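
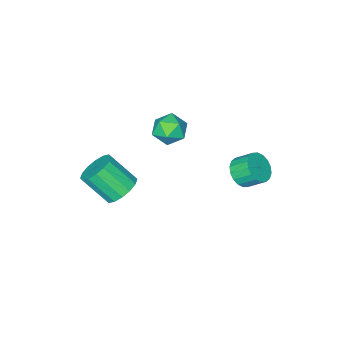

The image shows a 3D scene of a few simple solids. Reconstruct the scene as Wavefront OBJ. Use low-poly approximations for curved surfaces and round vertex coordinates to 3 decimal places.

v -0.34 -3.56 -2.725
v 0.115 -4.298 -2.077
v -1.815 -3.642 -1.783
v -1.36 -4.38 -1.135
v -1.009 -3.356 -1.119
v -0.098 -3.305 -1.701
v -1.602 -4.635 -2.159
v -0.691 -4.584 -2.741
v -0.665 -4.963 -1.727
v -0.298 -4.172 -1.084
v -1.402 -3.768 -2.776
v -1.035 -2.977 -2.133
v -2.756 -0.227 -4.172
v -2.137 -0.52 -3.485
v -2.625 0.334 -2.681
v -3.244 0.627 -3.368
v -1.917 -0.206 -3.685
v -2.406 0.647 -2.881
v -1.864 0.103 -3.981
v -2.352 0.957 -3.177
v -1.987 0.347 -4.315
v -2.475 1.201 -3.511
v -2.263 0.478 -4.621
v -2.751 1.331 -3.817
v -2.636 0.469 -4.837
v -3.124 1.322 -4.034
v -3.033 0.322 -4.922
v -3.521 1.175 -4.119
v -3.375 0.066 -4.859
v -3.863 0.92 -4.055
v -3.594 -0.247 -4.659
v -4.083 0.606 -3.855
v -3.648 -0.557 -4.363
v -4.136 0.297 -3.559
v -3.525 -0.801 -4.029
v -4.013 0.053 -3.225
v -3.249 -0.931 -3.723
v -3.737 -0.078 -2.919
v -2.876 -0.922 -3.506
v -3.364 -0.069 -2.703
v -2.479 -0.775 -3.421
v -2.967 0.078 -2.618
v 3.023 -3.286 -4.335
v 4.038 -3.132 -4.704
v 4.771 -4.401 -3.213
v 3.757 -4.554 -2.845
v 3.959 -2.727 -4.32
v 4.692 -3.995 -2.829
v 3.63 -2.471 -3.94
v 4.363 -3.739 -2.449
v 3.138 -2.433 -3.666
v 3.871 -3.702 -2.175
v 2.615 -2.624 -3.571
v 3.349 -3.893 -2.081
v 2.202 -2.992 -3.681
v 2.936 -4.261 -2.191
v 2.009 -3.439 -3.967
v 2.742 -4.708 -2.476
v 2.088 -3.845 -4.351
v 2.821 -5.113 -2.86
v 2.417 -4.101 -4.731
v 3.15 -5.369 -3.24
v 2.909 -4.138 -5.005
v 3.642 -5.407 -3.514
v 3.431 -3.947 -5.099
v 4.165 -5.216 -3.609
v 3.844 -3.579 -4.989
v 4.578 -4.848 -3.499
f 1 12 6
f 1 6 2
f 1 2 8
f 1 8 11
f 1 11 12
f 2 6 10
f 6 12 5
f 12 11 3
f 11 8 7
f 8 2 9
f 4 10 5
f 4 5 3
f 4 3 7
f 4 7 9
f 4 9 10
f 5 10 6
f 3 5 12
f 7 3 11
f 9 7 8
f 10 9 2
f 14 13 17
f 14 17 15
f 15 17 18
f 15 18 16
f 17 13 19
f 17 19 18
f 18 19 20
f 18 20 16
f 19 13 21
f 19 21 20
f 20 21 22
f 20 22 16
f 21 13 23
f 21 23 22
f 22 23 24
f 22 24 16
f 23 13 25
f 23 25 24
f 24 25 26
f 24 26 16
f 25 13 27
f 25 27 26
f 26 27 28
f 26 28 16
f 27 13 29
f 27 29 28
f 28 29 30
f 28 30 16
f 29 13 31
f 29 31 30
f 30 31 32
f 30 32 16
f 31 13 33
f 31 33 32
f 32 33 34
f 32 34 16
f 33 13 35
f 33 35 34
f 34 35 36
f 34 36 16
f 35 13 37
f 35 37 36
f 36 37 38
f 36 38 16
f 37 13 39
f 37 39 38
f 38 39 40
f 38 40 16
f 39 13 41
f 39 41 40
f 40 41 42
f 40 42 16
f 41 13 14
f 41 14 42
f 42 14 15
f 42 15 16
f 44 43 47
f 44 47 45
f 45 47 48
f 45 48 46
f 47 43 49
f 47 49 48
f 48 49 50
f 48 50 46
f 49 43 51
f 49 51 50
f 50 51 52
f 50 52 46
f 51 43 53
f 51 53 52
f 52 53 54
f 52 54 46
f 53 43 55
f 53 55 54
f 54 55 56
f 54 56 46
f 55 43 57
f 55 57 56
f 56 57 58
f 56 58 46
f 57 43 59
f 57 59 58
f 58 59 60
f 58 60 46
f 59 43 61
f 59 61 60
f 60 61 62
f 60 62 46
f 61 43 63
f 61 63 62
f 62 63 64
f 62 64 46
f 63 43 65
f 63 65 64
f 64 65 66
f 64 66 46
f 65 43 67
f 65 67 66
f 66 67 68
f 66 68 46
f 67 43 44
f 67 44 68
f 68 44 45
f 68 45 46



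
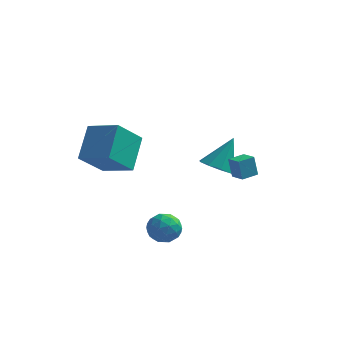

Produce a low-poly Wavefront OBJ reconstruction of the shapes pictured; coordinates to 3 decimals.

v -0.343 -3.352 -2.192
v 0.187 -3.217 -2.938
v 0.193 -4.743 -2.062
v 0.723 -4.608 -2.808
v 0.907 -4.157 -2.022
v 0.576 -3.297 -2.102
v -0.196 -4.663 -2.898
v -0.527 -3.803 -2.978
v 0.278 -4.028 -3.374
v 0.96 -3.714 -2.833
v -0.58 -4.246 -2.167
v 0.102 -3.932 -1.626
v -0.125 -3.162 -2.576
v 0.505 -4.798 -2.424
v 0.613 -4.532 -1.962
v 0.925 -4.453 -2.4
v 0.103 -3.209 -2.085
v 0.415 -3.13 -2.524
v 0.839 -3.682 -1.985
v -0.035 -4.83 -2.476
v 0.277 -4.751 -2.915
v -0.545 -3.507 -2.6
v -0.233 -3.428 -3.038
v -0.459 -4.278 -3.015
v 0.24 -3.559 -3.271
v 0.555 -4.377 -3.195
v 0.015 -4.41 -3.248
v -0.18 -3.904 -3.295
v 0.641 -3.375 -2.953
v 0.956 -4.193 -2.877
v 1.064 -3.928 -2.415
v 0.869 -3.422 -2.462
v 0.694 -3.852 -3.21
v -0.576 -3.767 -2.123
v -0.261 -4.585 -2.047
v -0.489 -4.538 -2.538
v -0.684 -4.032 -2.585
v -0.175 -3.583 -1.805
v 0.14 -4.401 -1.729
v 0.56 -4.056 -1.705
v 0.365 -3.55 -1.752
v -0.314 -4.108 -1.79
v 3.427 -1.642 0.091
v 3.19 -1.521 1.199
v 2.78 -1.096 -0.107
v 2.542 -0.975 1.001
v 4.018 -0.925 0.139
v 3.78 -0.804 1.247
v 3.37 -0.379 -0.059
v 3.133 -0.258 1.049
v -3.366 -2.468 0.083
v -4.17 -3.738 1.506
v -3.386 -0.88 1.488
v -4.19 -2.15 2.911
v -1.67 -2.93 0.629
v -2.474 -4.2 2.052
v -1.69 -1.342 2.034
v -2.494 -2.612 3.457
v 1.208 1.922 -1.357
v 2.111 2.031 -1.748
v 1.832 2.898 0.357
v 1.723 2.562 -1.91
v 1.094 2.794 -1.813
v 0.518 2.617 -1.502
v 0.265 2.116 -1.124
v 0.453 1.523 -0.856
v 0.994 1.117 -0.821
v 1.635 1.088 -1.038
v 2.076 1.448 -1.404
f 1 38 17
f 38 12 41
f 17 41 6
f 38 41 17
f 1 17 13
f 17 6 18
f 13 18 2
f 17 18 13
f 1 13 22
f 13 2 23
f 22 23 8
f 13 23 22
f 1 22 34
f 22 8 37
f 34 37 11
f 22 37 34
f 1 34 38
f 34 11 42
f 38 42 12
f 34 42 38
f 2 18 29
f 18 6 32
f 29 32 10
f 18 32 29
f 6 41 19
f 41 12 40
f 19 40 5
f 41 40 19
f 12 42 39
f 42 11 35
f 39 35 3
f 42 35 39
f 11 37 36
f 37 8 24
f 36 24 7
f 37 24 36
f 8 23 28
f 23 2 25
f 28 25 9
f 23 25 28
f 4 30 16
f 30 10 31
f 16 31 5
f 30 31 16
f 4 16 14
f 16 5 15
f 14 15 3
f 16 15 14
f 4 14 21
f 14 3 20
f 21 20 7
f 14 20 21
f 4 21 26
f 21 7 27
f 26 27 9
f 21 27 26
f 4 26 30
f 26 9 33
f 30 33 10
f 26 33 30
f 5 31 19
f 31 10 32
f 19 32 6
f 31 32 19
f 3 15 39
f 15 5 40
f 39 40 12
f 15 40 39
f 7 20 36
f 20 3 35
f 36 35 11
f 20 35 36
f 9 27 28
f 27 7 24
f 28 24 8
f 27 24 28
f 10 33 29
f 33 9 25
f 29 25 2
f 33 25 29
f 44 46 43
f 47 44 43
f 43 46 45
f 45 47 43
f 44 50 46
f 48 44 47
f 48 50 44
f 46 50 45
f 49 47 45
f 45 50 49
f 49 48 47
f 50 48 49
f 52 54 51
f 55 52 51
f 51 54 53
f 53 55 51
f 52 58 54
f 56 52 55
f 56 58 52
f 54 58 53
f 57 55 53
f 53 58 57
f 57 56 55
f 58 56 57
f 60 59 62
f 60 62 61
f 62 59 63
f 62 63 61
f 63 59 64
f 63 64 61
f 64 59 65
f 64 65 61
f 65 59 66
f 65 66 61
f 66 59 67
f 66 67 61
f 67 59 68
f 67 68 61
f 68 59 69
f 68 69 61
f 69 59 60
f 69 60 61



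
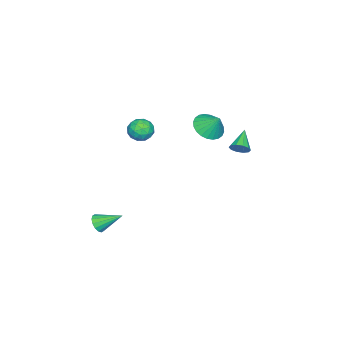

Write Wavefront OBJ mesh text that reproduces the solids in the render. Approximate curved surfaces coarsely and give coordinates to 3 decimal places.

v -3.205 -3.583 0.077
v -2.689 -3.203 0.555
v -2.691 -4.717 0.425
v -2.175 -4.337 0.903
v -2.953 -4.352 1.086
v -3.271 -3.651 0.87
v -2.109 -4.269 0.11
v -2.427 -3.568 -0.106
v -2.012 -3.627 0.575
v -2.534 -3.678 1.178
v -2.846 -4.242 -0.198
v -3.368 -4.293 0.405
v -2.992 -3.293 0.285
v -2.388 -4.627 0.695
v -2.845 -4.635 0.802
v -2.542 -4.412 1.083
v -3.334 -3.557 0.471
v -3.031 -3.333 0.752
v -3.186 -4.009 1.064
v -2.349 -4.587 0.228
v -2.046 -4.363 0.509
v -2.838 -3.508 -0.103
v -2.535 -3.285 0.178
v -2.194 -3.911 -0.084
v -2.291 -3.319 0.578
v -1.989 -3.986 0.783
v -1.95 -3.946 0.316
v -2.137 -3.534 0.19
v -2.598 -3.349 0.933
v -2.296 -4.016 1.137
v -2.753 -4.024 1.245
v -2.94 -3.612 1.118
v -2.2 -3.598 0.944
v -3.084 -3.904 -0.157
v -2.782 -4.571 0.047
v -2.44 -4.308 -0.138
v -2.627 -3.896 -0.265
v -3.391 -3.934 0.197
v -3.089 -4.601 0.402
v -3.243 -4.386 0.79
v -3.43 -3.974 0.664
v -3.18 -4.322 0.036
v 2.277 -3.973 -3.912
v 2.803 -4.015 -3.605
v 1.923 -2.707 -3.128
v 2.87 -3.84 -3.858
v 2.779 -3.7 -4.126
v 2.553 -3.633 -4.336
v 2.253 -3.657 -4.433
v 1.96 -3.766 -4.39
v 1.752 -3.93 -4.218
v 1.684 -4.106 -3.965
v 1.776 -4.246 -3.697
v 2.002 -4.313 -3.487
v 2.301 -4.289 -3.39
v 2.595 -4.18 -3.433
v -0.512 2.844 2.237
v -0.23 2.462 2.551
v -1.628 2.616 2.963
v -0.194 2.777 2.705
v -0.28 3.117 2.68
v -0.455 3.354 2.485
v -0.652 3.395 2.196
v -0.795 3.226 1.923
v -0.831 2.911 1.769
v -0.745 2.57 1.794
v -0.57 2.334 1.988
v -0.373 2.293 2.277
v -0.515 1.085 3.409
v 0.378 1.073 3.234
v -0.325 1.795 4.331
v 0.274 1.352 3.041
v 0.049 1.59 2.904
v -0.262 1.751 2.843
v -0.611 1.811 2.869
v -0.945 1.76 2.977
v -1.214 1.606 3.15
v -1.377 1.373 3.363
v -1.408 1.096 3.583
v -1.303 0.817 3.777
v -1.078 0.579 3.914
v -0.768 0.418 3.974
v -0.419 0.358 3.948
v -0.084 0.409 3.841
v 0.185 0.563 3.667
v 0.347 0.796 3.454
f 1 38 17
f 38 12 41
f 17 41 6
f 38 41 17
f 1 17 13
f 17 6 18
f 13 18 2
f 17 18 13
f 1 13 22
f 13 2 23
f 22 23 8
f 13 23 22
f 1 22 34
f 22 8 37
f 34 37 11
f 22 37 34
f 1 34 38
f 34 11 42
f 38 42 12
f 34 42 38
f 2 18 29
f 18 6 32
f 29 32 10
f 18 32 29
f 6 41 19
f 41 12 40
f 19 40 5
f 41 40 19
f 12 42 39
f 42 11 35
f 39 35 3
f 42 35 39
f 11 37 36
f 37 8 24
f 36 24 7
f 37 24 36
f 8 23 28
f 23 2 25
f 28 25 9
f 23 25 28
f 4 30 16
f 30 10 31
f 16 31 5
f 30 31 16
f 4 16 14
f 16 5 15
f 14 15 3
f 16 15 14
f 4 14 21
f 14 3 20
f 21 20 7
f 14 20 21
f 4 21 26
f 21 7 27
f 26 27 9
f 21 27 26
f 4 26 30
f 26 9 33
f 30 33 10
f 26 33 30
f 5 31 19
f 31 10 32
f 19 32 6
f 31 32 19
f 3 15 39
f 15 5 40
f 39 40 12
f 15 40 39
f 7 20 36
f 20 3 35
f 36 35 11
f 20 35 36
f 9 27 28
f 27 7 24
f 28 24 8
f 27 24 28
f 10 33 29
f 33 9 25
f 29 25 2
f 33 25 29
f 44 43 46
f 44 46 45
f 46 43 47
f 46 47 45
f 47 43 48
f 47 48 45
f 48 43 49
f 48 49 45
f 49 43 50
f 49 50 45
f 50 43 51
f 50 51 45
f 51 43 52
f 51 52 45
f 52 43 53
f 52 53 45
f 53 43 54
f 53 54 45
f 54 43 55
f 54 55 45
f 55 43 56
f 55 56 45
f 56 43 44
f 56 44 45
f 58 57 60
f 58 60 59
f 60 57 61
f 60 61 59
f 61 57 62
f 61 62 59
f 62 57 63
f 62 63 59
f 63 57 64
f 63 64 59
f 64 57 65
f 64 65 59
f 65 57 66
f 65 66 59
f 66 57 67
f 66 67 59
f 67 57 68
f 67 68 59
f 68 57 58
f 68 58 59
f 70 69 72
f 70 72 71
f 72 69 73
f 72 73 71
f 73 69 74
f 73 74 71
f 74 69 75
f 74 75 71
f 75 69 76
f 75 76 71
f 76 69 77
f 76 77 71
f 77 69 78
f 77 78 71
f 78 69 79
f 78 79 71
f 79 69 80
f 79 80 71
f 80 69 81
f 80 81 71
f 81 69 82
f 81 82 71
f 82 69 83
f 82 83 71
f 83 69 84
f 83 84 71
f 84 69 85
f 84 85 71
f 85 69 86
f 85 86 71
f 86 69 70
f 86 70 71



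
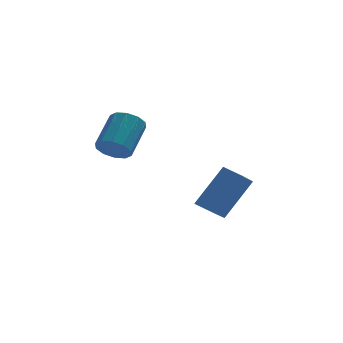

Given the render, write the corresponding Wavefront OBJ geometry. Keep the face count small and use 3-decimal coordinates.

v -4.05 2.151 2.404
v -3.445 1.696 2.479
v -2.666 2.895 3.47
v -3.27 3.349 3.396
v -3.378 1.966 2.1
v -2.599 3.164 3.092
v -3.568 2.306 1.837
v -2.788 3.505 2.829
v -3.941 2.587 1.791
v -3.162 3.786 2.783
v -4.356 2.702 1.98
v -3.577 3.9 2.971
v -4.654 2.605 2.33
v -3.875 3.804 3.321
v -4.721 2.336 2.708
v -3.942 3.534 3.7
v -4.532 1.995 2.971
v -3.752 3.194 3.963
v -4.158 1.714 3.017
v -3.379 2.913 4.009
v -3.743 1.6 2.829
v -2.964 2.798 3.82
v -0.697 3.021 -1.202
v 0.573 3.55 0.502
v -0.082 3.96 -1.951
v 1.188 4.489 -0.248
v -0.028 2.351 -1.492
v 1.242 2.88 0.211
v 0.587 3.29 -2.242
v 1.857 3.819 -0.538
f 2 1 5
f 2 5 3
f 3 5 6
f 3 6 4
f 5 1 7
f 5 7 6
f 6 7 8
f 6 8 4
f 7 1 9
f 7 9 8
f 8 9 10
f 8 10 4
f 9 1 11
f 9 11 10
f 10 11 12
f 10 12 4
f 11 1 13
f 11 13 12
f 12 13 14
f 12 14 4
f 13 1 15
f 13 15 14
f 14 15 16
f 14 16 4
f 15 1 17
f 15 17 16
f 16 17 18
f 16 18 4
f 17 1 19
f 17 19 18
f 18 19 20
f 18 20 4
f 19 1 21
f 19 21 20
f 20 21 22
f 20 22 4
f 21 1 2
f 21 2 22
f 22 2 3
f 22 3 4
f 24 26 23
f 27 24 23
f 23 26 25
f 25 27 23
f 24 30 26
f 28 24 27
f 28 30 24
f 26 30 25
f 29 27 25
f 25 30 29
f 29 28 27
f 30 28 29



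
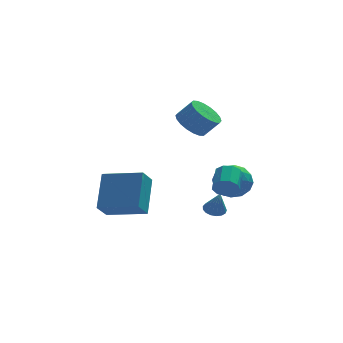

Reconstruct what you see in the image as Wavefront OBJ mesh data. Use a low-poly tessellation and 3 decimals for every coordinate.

v 1.172 2.991 -1.032
v 2.158 3.238 -0.726
v 1.802 2.222 -2.434
v 2.788 2.469 -2.128
v 2.227 1.751 -1.583
v 1.838 2.226 -0.716
v 2.122 3.234 -2.444
v 1.733 3.709 -1.577
v 2.745 3.389 -1.598
v 2.81 2.472 -1.066
v 1.15 2.988 -2.094
v 1.215 2.071 -1.562
v 1.61 3.182 -0.756
v 2.35 2.278 -2.404
v 2.02 1.855 -2.084
v 2.6 2.001 -1.903
v 1.422 2.587 -0.751
v 2.001 2.733 -0.57
v 2.042 1.858 -1.074
v 1.959 2.727 -2.59
v 2.538 2.873 -2.409
v 1.36 3.459 -1.257
v 1.94 3.605 -1.076
v 1.918 3.602 -2.086
v 2.535 3.416 -1.088
v 2.905 2.964 -1.912
v 2.513 3.413 -2.098
v 2.285 3.693 -1.589
v 2.573 2.877 -0.776
v 2.943 2.425 -1.6
v 2.613 2.003 -1.279
v 2.384 2.282 -0.77
v 2.918 2.965 -1.288
v 1.017 3.035 -1.56
v 1.387 2.583 -2.384
v 1.576 3.178 -2.39
v 1.347 3.457 -1.881
v 1.055 2.496 -1.248
v 1.425 2.044 -2.072
v 1.675 1.767 -1.571
v 1.447 2.047 -1.062
v 1.042 2.495 -1.872
v 1.144 2.983 -3.562
v 1.63 2.684 -3.746
v 1.336 2.517 -2.298
v 1.733 2.94 -3.667
v 1.701 3.206 -3.564
v 1.541 3.421 -3.461
v 1.29 3.536 -3.38
v 1.006 3.523 -3.342
v 0.753 3.387 -3.353
v 0.59 3.158 -3.413
v 0.554 2.889 -3.506
v 0.653 2.642 -3.612
v 0.864 2.472 -3.707
v 1.14 2.419 -3.768
v 1.416 2.496 -3.782
v -0.197 2.059 2.66
v 0.503 1.963 2.056
v 1.238 1.784 2.936
v 0.537 1.881 3.54
v 0.506 2.369 2.136
v 1.24 2.19 3.016
v 0.37 2.713 2.32
v 1.104 2.535 3.2
v 0.121 2.929 2.571
v 0.855 2.75 3.451
v -0.191 2.972 2.84
v 0.543 2.793 3.72
v -0.504 2.834 3.073
v 0.23 2.655 3.953
v -0.756 2.543 3.224
v -0.022 2.364 4.105
v -0.898 2.156 3.264
v -0.163 1.977 4.144
v -0.9 1.75 3.184
v -0.166 1.571 4.064
v -0.764 1.405 3
v -0.03 1.227 3.88
v -0.515 1.19 2.749
v 0.219 1.011 3.629
v -0.203 1.147 2.48
v 0.531 0.968 3.36
v 0.11 1.285 2.247
v 0.844 1.106 3.127
v 0.362 1.576 2.095
v 1.096 1.397 2.976
v -3.049 -0.875 -1.23
v -2.643 0.619 0.276
v -4.893 0.009 -1.61
v -4.486 1.503 -0.104
v -2.534 -0.163 -2.076
v -2.127 1.331 -0.57
v -4.377 0.721 -2.456
v -3.971 2.215 -0.95
v 1.082 -0.554 -0.463
v 1.557 -0.492 -0.932
v 1.873 0.635 -0.466
v 1.398 0.574 0.003
v 1.162 -0.318 -1.086
v 1.477 0.809 -0.619
v 0.729 -0.254 -0.948
v 1.045 0.873 -0.481
v 0.462 -0.33 -0.583
v 0.778 0.797 -0.117
v 0.485 -0.511 -0.163
v 0.801 0.616 0.304
v 0.787 -0.711 0.117
v 1.103 0.416 0.584
v 1.228 -0.838 0.126
v 1.543 0.289 0.592
v 1.6 -0.832 -0.142
v 1.916 0.295 0.325
v 1.73 -0.695 -0.559
v 2.046 0.432 -0.093
f 1 38 17
f 38 12 41
f 17 41 6
f 38 41 17
f 1 17 13
f 17 6 18
f 13 18 2
f 17 18 13
f 1 13 22
f 13 2 23
f 22 23 8
f 13 23 22
f 1 22 34
f 22 8 37
f 34 37 11
f 22 37 34
f 1 34 38
f 34 11 42
f 38 42 12
f 34 42 38
f 2 18 29
f 18 6 32
f 29 32 10
f 18 32 29
f 6 41 19
f 41 12 40
f 19 40 5
f 41 40 19
f 12 42 39
f 42 11 35
f 39 35 3
f 42 35 39
f 11 37 36
f 37 8 24
f 36 24 7
f 37 24 36
f 8 23 28
f 23 2 25
f 28 25 9
f 23 25 28
f 4 30 16
f 30 10 31
f 16 31 5
f 30 31 16
f 4 16 14
f 16 5 15
f 14 15 3
f 16 15 14
f 4 14 21
f 14 3 20
f 21 20 7
f 14 20 21
f 4 21 26
f 21 7 27
f 26 27 9
f 21 27 26
f 4 26 30
f 26 9 33
f 30 33 10
f 26 33 30
f 5 31 19
f 31 10 32
f 19 32 6
f 31 32 19
f 3 15 39
f 15 5 40
f 39 40 12
f 15 40 39
f 7 20 36
f 20 3 35
f 36 35 11
f 20 35 36
f 9 27 28
f 27 7 24
f 28 24 8
f 27 24 28
f 10 33 29
f 33 9 25
f 29 25 2
f 33 25 29
f 44 43 46
f 44 46 45
f 46 43 47
f 46 47 45
f 47 43 48
f 47 48 45
f 48 43 49
f 48 49 45
f 49 43 50
f 49 50 45
f 50 43 51
f 50 51 45
f 51 43 52
f 51 52 45
f 52 43 53
f 52 53 45
f 53 43 54
f 53 54 45
f 54 43 55
f 54 55 45
f 55 43 56
f 55 56 45
f 56 43 57
f 56 57 45
f 57 43 44
f 57 44 45
f 59 58 62
f 59 62 60
f 60 62 63
f 60 63 61
f 62 58 64
f 62 64 63
f 63 64 65
f 63 65 61
f 64 58 66
f 64 66 65
f 65 66 67
f 65 67 61
f 66 58 68
f 66 68 67
f 67 68 69
f 67 69 61
f 68 58 70
f 68 70 69
f 69 70 71
f 69 71 61
f 70 58 72
f 70 72 71
f 71 72 73
f 71 73 61
f 72 58 74
f 72 74 73
f 73 74 75
f 73 75 61
f 74 58 76
f 74 76 75
f 75 76 77
f 75 77 61
f 76 58 78
f 76 78 77
f 77 78 79
f 77 79 61
f 78 58 80
f 78 80 79
f 79 80 81
f 79 81 61
f 80 58 82
f 80 82 81
f 81 82 83
f 81 83 61
f 82 58 84
f 82 84 83
f 83 84 85
f 83 85 61
f 84 58 86
f 84 86 85
f 85 86 87
f 85 87 61
f 86 58 59
f 86 59 87
f 87 59 60
f 87 60 61
f 89 91 88
f 92 89 88
f 88 91 90
f 90 92 88
f 89 95 91
f 93 89 92
f 93 95 89
f 91 95 90
f 94 92 90
f 90 95 94
f 94 93 92
f 95 93 94
f 97 96 100
f 97 100 98
f 98 100 101
f 98 101 99
f 100 96 102
f 100 102 101
f 101 102 103
f 101 103 99
f 102 96 104
f 102 104 103
f 103 104 105
f 103 105 99
f 104 96 106
f 104 106 105
f 105 106 107
f 105 107 99
f 106 96 108
f 106 108 107
f 107 108 109
f 107 109 99
f 108 96 110
f 108 110 109
f 109 110 111
f 109 111 99
f 110 96 112
f 110 112 111
f 111 112 113
f 111 113 99
f 112 96 114
f 112 114 113
f 113 114 115
f 113 115 99
f 114 96 97
f 114 97 115
f 115 97 98
f 115 98 99



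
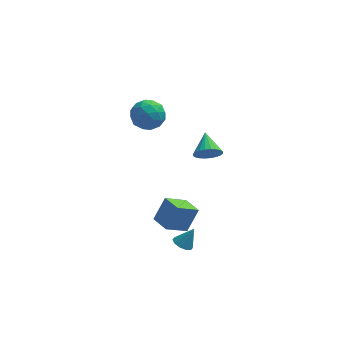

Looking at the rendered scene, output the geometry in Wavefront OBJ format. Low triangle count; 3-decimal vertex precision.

v 1.176 -3.397 -3.339
v 1.597 -3.814 -3.484
v 1.784 -3.143 -2.301
v 1.705 -3.483 -3.629
v 1.612 -3.12 -3.663
v 1.351 -2.862 -3.573
v 1.024 -2.809 -3.394
v 0.754 -2.98 -3.194
v 0.646 -3.311 -3.049
v 0.739 -3.675 -3.015
v 1 -3.932 -3.105
v 1.327 -3.985 -3.284
v 2.567 -1.53 2.584
v 3.214 -1.705 3.021
v 2.473 -0.25 3.236
v 3.344 -1.569 2.772
v 3.355 -1.427 2.495
v 3.247 -1.3 2.231
v 3.035 -1.209 2.02
v 2.752 -1.167 1.896
v 2.441 -1.18 1.876
v 2.149 -1.246 1.965
v 1.92 -1.355 2.147
v 1.79 -1.492 2.396
v 1.779 -1.634 2.674
v 1.887 -1.76 2.938
v 2.099 -1.852 3.148
v 2.382 -1.894 3.272
v 2.694 -1.881 3.292
v 2.986 -1.815 3.204
v 0.781 -2.597 -2.123
v -0.344 -3.188 -1.327
v 1.404 -2.071 -0.852
v 0.279 -2.662 -0.056
v 1.401 -3.618 -2.004
v 0.276 -4.209 -1.208
v 2.024 -3.092 -0.733
v 0.899 -3.683 0.063
v -0.089 4.127 0.327
v 0.481 3.57 1.028
v -1.421 4.13 1.412
v -0.851 3.573 2.113
v -0.596 4.583 1.904
v 0.227 4.581 1.233
v -1.167 3.119 1.207
v -0.344 3.117 0.536
v -0.185 2.948 1.572
v 0.168 3.852 2.003
v -1.108 3.848 0.437
v -0.755 4.752 0.868
v 0.313 3.848 0.582
v -1.253 3.852 1.858
v -1.104 4.445 1.735
v -0.768 4.118 2.147
v 0.164 4.442 0.702
v 0.499 4.115 1.115
v -0.135 4.71 1.63
v -1.439 3.585 1.325
v -1.104 3.258 1.738
v -0.172 3.582 0.293
v 0.164 3.255 0.705
v -0.805 2.99 0.81
v 0.257 3.155 1.315
v -0.526 3.157 1.952
v -0.712 2.89 1.42
v -0.228 2.889 1.025
v 0.464 3.687 1.568
v -0.319 3.688 2.205
v -0.169 4.282 2.082
v 0.315 4.281 1.688
v 0.073 3.321 1.887
v -0.621 4.012 0.235
v -1.404 4.013 0.872
v -1.255 3.419 0.752
v -0.771 3.418 0.358
v -0.414 4.543 0.488
v -1.197 4.545 1.125
v -0.712 4.811 1.415
v -0.228 4.81 1.02
v -1.013 4.379 0.553
f 2 1 4
f 2 4 3
f 4 1 5
f 4 5 3
f 5 1 6
f 5 6 3
f 6 1 7
f 6 7 3
f 7 1 8
f 7 8 3
f 8 1 9
f 8 9 3
f 9 1 10
f 9 10 3
f 10 1 11
f 10 11 3
f 11 1 12
f 11 12 3
f 12 1 2
f 12 2 3
f 14 13 16
f 14 16 15
f 16 13 17
f 16 17 15
f 17 13 18
f 17 18 15
f 18 13 19
f 18 19 15
f 19 13 20
f 19 20 15
f 20 13 21
f 20 21 15
f 21 13 22
f 21 22 15
f 22 13 23
f 22 23 15
f 23 13 24
f 23 24 15
f 24 13 25
f 24 25 15
f 25 13 26
f 25 26 15
f 26 13 27
f 26 27 15
f 27 13 28
f 27 28 15
f 28 13 29
f 28 29 15
f 29 13 30
f 29 30 15
f 30 13 14
f 30 14 15
f 32 34 31
f 35 32 31
f 31 34 33
f 33 35 31
f 32 38 34
f 36 32 35
f 36 38 32
f 34 38 33
f 37 35 33
f 33 38 37
f 37 36 35
f 38 36 37
f 39 76 55
f 76 50 79
f 55 79 44
f 76 79 55
f 39 55 51
f 55 44 56
f 51 56 40
f 55 56 51
f 39 51 60
f 51 40 61
f 60 61 46
f 51 61 60
f 39 60 72
f 60 46 75
f 72 75 49
f 60 75 72
f 39 72 76
f 72 49 80
f 76 80 50
f 72 80 76
f 40 56 67
f 56 44 70
f 67 70 48
f 56 70 67
f 44 79 57
f 79 50 78
f 57 78 43
f 79 78 57
f 50 80 77
f 80 49 73
f 77 73 41
f 80 73 77
f 49 75 74
f 75 46 62
f 74 62 45
f 75 62 74
f 46 61 66
f 61 40 63
f 66 63 47
f 61 63 66
f 42 68 54
f 68 48 69
f 54 69 43
f 68 69 54
f 42 54 52
f 54 43 53
f 52 53 41
f 54 53 52
f 42 52 59
f 52 41 58
f 59 58 45
f 52 58 59
f 42 59 64
f 59 45 65
f 64 65 47
f 59 65 64
f 42 64 68
f 64 47 71
f 68 71 48
f 64 71 68
f 43 69 57
f 69 48 70
f 57 70 44
f 69 70 57
f 41 53 77
f 53 43 78
f 77 78 50
f 53 78 77
f 45 58 74
f 58 41 73
f 74 73 49
f 58 73 74
f 47 65 66
f 65 45 62
f 66 62 46
f 65 62 66
f 48 71 67
f 71 47 63
f 67 63 40
f 71 63 67



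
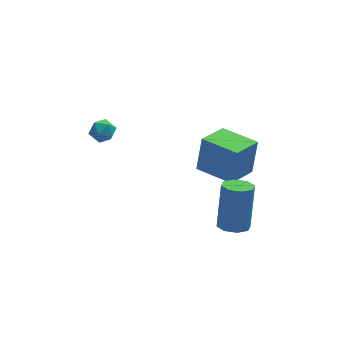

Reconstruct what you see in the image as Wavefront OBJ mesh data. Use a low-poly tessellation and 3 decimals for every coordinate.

v -4.24 3.365 2.705
v -3.657 3.351 2.415
v -4.103 2.369 3.025
v -3.52 2.355 2.735
v -3.613 2.726 3.263
v -3.697 3.341 3.065
v -4.063 2.379 2.375
v -4.147 2.994 2.177
v -3.547 2.742 2.21
v -3.269 2.957 2.759
v -4.491 2.763 2.681
v -4.213 2.978 3.23
v 0.956 -2.973 1.31
v 1.658 -2.958 1.209
v 1.927 -2.192 3.189
v 1.224 -2.207 3.29
v 1.417 -2.493 1.062
v 1.685 -1.727 3.042
v 0.905 -2.31 1.06
v 1.174 -1.544 3.041
v 0.423 -2.515 1.205
v 0.692 -1.749 3.185
v 0.253 -2.988 1.411
v 0.522 -2.222 3.391
v 0.495 -3.453 1.558
v 0.763 -2.687 3.538
v 1.006 -3.636 1.559
v 1.275 -2.87 3.54
v 1.488 -3.431 1.415
v 1.757 -2.665 3.395
v -0.238 -0.363 2.777
v 0.028 0.011 4.425
v 0.801 0.711 2.366
v 1.066 1.086 4.013
v 1.054 -1.586 2.847
v 1.319 -1.211 4.494
v 2.092 -0.511 2.435
v 2.358 -0.137 4.083
f 1 12 6
f 1 6 2
f 1 2 8
f 1 8 11
f 1 11 12
f 2 6 10
f 6 12 5
f 12 11 3
f 11 8 7
f 8 2 9
f 4 10 5
f 4 5 3
f 4 3 7
f 4 7 9
f 4 9 10
f 5 10 6
f 3 5 12
f 7 3 11
f 9 7 8
f 10 9 2
f 14 13 17
f 14 17 15
f 15 17 18
f 15 18 16
f 17 13 19
f 17 19 18
f 18 19 20
f 18 20 16
f 19 13 21
f 19 21 20
f 20 21 22
f 20 22 16
f 21 13 23
f 21 23 22
f 22 23 24
f 22 24 16
f 23 13 25
f 23 25 24
f 24 25 26
f 24 26 16
f 25 13 27
f 25 27 26
f 26 27 28
f 26 28 16
f 27 13 29
f 27 29 28
f 28 29 30
f 28 30 16
f 29 13 14
f 29 14 30
f 30 14 15
f 30 15 16
f 32 34 31
f 35 32 31
f 31 34 33
f 33 35 31
f 32 38 34
f 36 32 35
f 36 38 32
f 34 38 33
f 37 35 33
f 33 38 37
f 37 36 35
f 38 36 37



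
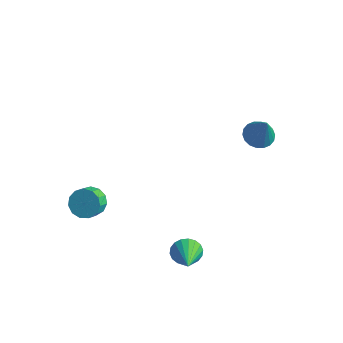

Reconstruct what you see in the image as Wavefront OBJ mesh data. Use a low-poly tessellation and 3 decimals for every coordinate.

v -3.778 -3.139 -2.016
v -2.881 -2.82 -1.888
v -2.686 -3.622 -1.256
v -3.582 -3.941 -1.384
v -3.182 -2.589 -1.502
v -2.987 -3.392 -0.87
v -3.672 -2.533 -1.279
v -3.476 -3.335 -0.647
v -4.195 -2.669 -1.29
v -4 -3.472 -0.658
v -4.586 -2.954 -1.532
v -4.391 -3.757 -0.9
v -4.72 -3.298 -1.927
v -4.525 -4.101 -1.295
v -4.555 -3.591 -2.351
v -4.36 -4.394 -1.719
v -4.143 -3.741 -2.668
v -3.948 -4.544 -2.036
v -3.615 -3.699 -2.778
v -3.42 -4.502 -2.146
v -3.139 -3.479 -2.646
v -2.944 -4.282 -2.015
v -2.865 -3.152 -2.314
v -2.67 -3.954 -1.683
v 2.955 -3.036 -2.003
v 3.606 -2.82 -2.601
v 4.145 -4.384 -1.197
v 3.681 -2.569 -2.292
v 3.612 -2.411 -1.926
v 3.413 -2.376 -1.575
v 3.124 -2.472 -1.308
v 2.801 -2.68 -1.179
v 2.509 -2.959 -1.214
v 2.305 -3.252 -1.404
v 2.23 -3.503 -1.713
v 2.299 -3.661 -2.079
v 2.497 -3.696 -2.431
v 2.787 -3.6 -2.697
v 3.11 -3.392 -2.826
v 3.402 -3.113 -2.792
v 2.558 3.809 2.822
v 3.403 3.725 2.468
v 3.342 3.431 4.778
v 3.38 4.125 2.554
v 3.194 4.462 2.694
v 2.882 4.669 2.859
v 2.506 4.707 3.017
v 2.14 4.566 3.136
v 1.858 4.276 3.194
v 1.713 3.893 3.177
v 1.737 3.493 3.091
v 1.923 3.156 2.951
v 2.234 2.949 2.786
v 2.61 2.911 2.628
v 2.976 3.052 2.509
v 3.259 3.342 2.451
f 2 1 5
f 2 5 3
f 3 5 6
f 3 6 4
f 5 1 7
f 5 7 6
f 6 7 8
f 6 8 4
f 7 1 9
f 7 9 8
f 8 9 10
f 8 10 4
f 9 1 11
f 9 11 10
f 10 11 12
f 10 12 4
f 11 1 13
f 11 13 12
f 12 13 14
f 12 14 4
f 13 1 15
f 13 15 14
f 14 15 16
f 14 16 4
f 15 1 17
f 15 17 16
f 16 17 18
f 16 18 4
f 17 1 19
f 17 19 18
f 18 19 20
f 18 20 4
f 19 1 21
f 19 21 20
f 20 21 22
f 20 22 4
f 21 1 23
f 21 23 22
f 22 23 24
f 22 24 4
f 23 1 2
f 23 2 24
f 24 2 3
f 24 3 4
f 26 25 28
f 26 28 27
f 28 25 29
f 28 29 27
f 29 25 30
f 29 30 27
f 30 25 31
f 30 31 27
f 31 25 32
f 31 32 27
f 32 25 33
f 32 33 27
f 33 25 34
f 33 34 27
f 34 25 35
f 34 35 27
f 35 25 36
f 35 36 27
f 36 25 37
f 36 37 27
f 37 25 38
f 37 38 27
f 38 25 39
f 38 39 27
f 39 25 40
f 39 40 27
f 40 25 26
f 40 26 27
f 42 41 44
f 42 44 43
f 44 41 45
f 44 45 43
f 45 41 46
f 45 46 43
f 46 41 47
f 46 47 43
f 47 41 48
f 47 48 43
f 48 41 49
f 48 49 43
f 49 41 50
f 49 50 43
f 50 41 51
f 50 51 43
f 51 41 52
f 51 52 43
f 52 41 53
f 52 53 43
f 53 41 54
f 53 54 43
f 54 41 55
f 54 55 43
f 55 41 56
f 55 56 43
f 56 41 42
f 56 42 43



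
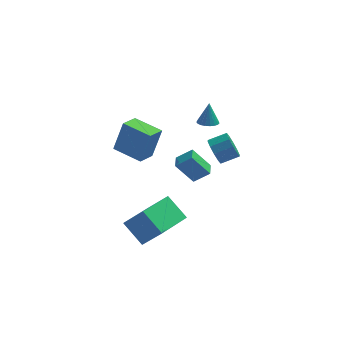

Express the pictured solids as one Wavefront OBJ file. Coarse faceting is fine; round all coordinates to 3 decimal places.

v 0.596 0.893 0.94
v 1.164 1.035 0.874
v 0.664 1.207 2.2
v 1.053 1.249 0.827
v 0.862 1.401 0.799
v 0.625 1.465 0.796
v 0.383 1.43 0.818
v 0.178 1.302 0.861
v 0.045 1.104 0.918
v 0.007 0.869 0.978
v 0.071 0.639 1.032
v 0.226 0.452 1.07
v 0.444 0.342 1.086
v 0.689 0.327 1.076
v 0.918 0.41 1.043
v 1.09 0.576 0.992
v 1.178 0.798 0.932
v -2.872 -3.592 1.437
v -2.374 -3.353 3.161
v -4.208 -2.658 1.694
v -3.709 -2.419 3.417
v -2.291 -2.681 1.143
v -1.792 -2.442 2.866
v -3.626 -1.747 1.399
v -3.128 -1.508 3.123
v 0.779 -2.816 1.508
v 0.998 -2.467 0.846
v 1.941 -2.295 1.25
v 1.721 -2.644 1.912
v 0.813 -2.131 1.137
v 1.756 -1.959 1.541
v 0.614 -2.056 1.57
v 1.557 -1.884 1.973
v 0.478 -2.271 1.979
v 1.421 -2.1 2.383
v 0.457 -2.695 2.208
v 1.4 -2.523 2.612
v 0.559 -3.165 2.17
v 1.502 -2.993 2.574
v 0.744 -3.501 1.879
v 1.687 -3.329 2.283
v 0.943 -3.576 1.447
v 1.886 -3.404 1.85
v 1.079 -3.36 1.037
v 2.022 -3.189 1.441
v 1.1 -2.937 0.808
v 2.043 -2.765 1.212
v -1.088 0.952 -2.566
v -0.222 0.91 -1.89
v -1.035 1.81 -2.581
v -0.169 1.768 -1.904
v -0.131 0.872 -3.796
v 0.735 0.83 -3.119
v -0.078 1.73 -3.81
v 0.788 1.688 -3.134
v -2.836 -3.903 -4.824
v -1.84 -4.416 -3.48
v -3.776 -3.062 -3.807
v -2.781 -3.576 -2.463
v -1.559 -2.144 -5.097
v -0.564 -2.658 -3.753
v -2.5 -1.304 -4.08
v -1.504 -1.817 -2.736
f 2 1 4
f 2 4 3
f 4 1 5
f 4 5 3
f 5 1 6
f 5 6 3
f 6 1 7
f 6 7 3
f 7 1 8
f 7 8 3
f 8 1 9
f 8 9 3
f 9 1 10
f 9 10 3
f 10 1 11
f 10 11 3
f 11 1 12
f 11 12 3
f 12 1 13
f 12 13 3
f 13 1 14
f 13 14 3
f 14 1 15
f 14 15 3
f 15 1 16
f 15 16 3
f 16 1 17
f 16 17 3
f 17 1 2
f 17 2 3
f 19 21 18
f 22 19 18
f 18 21 20
f 20 22 18
f 19 25 21
f 23 19 22
f 23 25 19
f 21 25 20
f 24 22 20
f 20 25 24
f 24 23 22
f 25 23 24
f 27 26 30
f 27 30 28
f 28 30 31
f 28 31 29
f 30 26 32
f 30 32 31
f 31 32 33
f 31 33 29
f 32 26 34
f 32 34 33
f 33 34 35
f 33 35 29
f 34 26 36
f 34 36 35
f 35 36 37
f 35 37 29
f 36 26 38
f 36 38 37
f 37 38 39
f 37 39 29
f 38 26 40
f 38 40 39
f 39 40 41
f 39 41 29
f 40 26 42
f 40 42 41
f 41 42 43
f 41 43 29
f 42 26 44
f 42 44 43
f 43 44 45
f 43 45 29
f 44 26 46
f 44 46 45
f 45 46 47
f 45 47 29
f 46 26 27
f 46 27 47
f 47 27 28
f 47 28 29
f 49 51 48
f 52 49 48
f 48 51 50
f 50 52 48
f 49 55 51
f 53 49 52
f 53 55 49
f 51 55 50
f 54 52 50
f 50 55 54
f 54 53 52
f 55 53 54
f 57 59 56
f 60 57 56
f 56 59 58
f 58 60 56
f 57 63 59
f 61 57 60
f 61 63 57
f 59 63 58
f 62 60 58
f 58 63 62
f 62 61 60
f 63 61 62



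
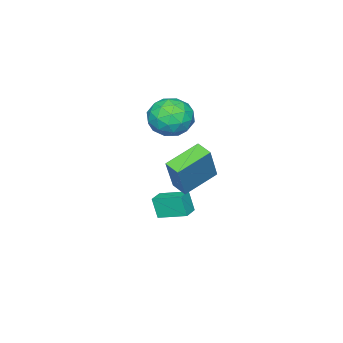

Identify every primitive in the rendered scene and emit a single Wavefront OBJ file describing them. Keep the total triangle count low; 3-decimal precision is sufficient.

v -2.304 -1.911 3.285
v -1.938 -2.393 2.263
v -2.522 -3.667 4.037
v -2.156 -4.149 3.015
v -1.389 -3.551 3.697
v -1.254 -2.466 3.232
v -3.206 -3.594 3.068
v -3.071 -2.509 2.603
v -2.496 -3.434 2.129
v -1.373 -3.407 2.517
v -3.087 -2.653 3.783
v -1.964 -2.626 4.171
v -2.102 -1.998 2.708
v -2.358 -4.062 3.592
v -1.907 -3.71 3.993
v -1.693 -3.994 3.392
v -1.7 -2.04 3.278
v -1.485 -2.324 2.677
v -1.162 -3.005 3.52
v -2.975 -3.736 3.623
v -2.76 -4.02 3.022
v -2.767 -2.066 2.908
v -2.553 -2.35 2.307
v -3.298 -3.055 2.78
v -2.215 -2.893 2.028
v -2.343 -3.925 2.47
v -2.96 -3.599 2.501
v -2.88 -2.961 2.228
v -1.555 -2.878 2.257
v -1.683 -3.91 2.699
v -1.232 -3.558 3.099
v -1.153 -2.92 2.826
v -1.882 -3.489 2.178
v -2.777 -2.15 3.601
v -2.905 -3.182 4.043
v -3.307 -3.14 3.474
v -3.228 -2.502 3.201
v -2.117 -2.135 3.83
v -2.245 -3.167 4.272
v -1.58 -3.099 4.072
v -1.5 -2.461 3.799
v -2.578 -2.571 4.122
v 1.452 1.475 3.127
v 2.372 1.759 4.971
v 1.632 2.237 2.92
v 2.552 2.521 4.763
v 3.008 0.919 2.437
v 3.928 1.203 4.28
v 3.188 1.681 2.229
v 4.108 1.965 4.073
v 0.319 -1.465 -1.388
v 0.284 -1.818 -0.315
v -0.03 -0.105 -0.952
v -0.065 -0.459 0.121
v 1.145 -1.281 -1.301
v 1.11 -1.635 -0.228
v 0.796 0.078 -0.865
v 0.761 -0.275 0.208
f 1 38 17
f 38 12 41
f 17 41 6
f 38 41 17
f 1 17 13
f 17 6 18
f 13 18 2
f 17 18 13
f 1 13 22
f 13 2 23
f 22 23 8
f 13 23 22
f 1 22 34
f 22 8 37
f 34 37 11
f 22 37 34
f 1 34 38
f 34 11 42
f 38 42 12
f 34 42 38
f 2 18 29
f 18 6 32
f 29 32 10
f 18 32 29
f 6 41 19
f 41 12 40
f 19 40 5
f 41 40 19
f 12 42 39
f 42 11 35
f 39 35 3
f 42 35 39
f 11 37 36
f 37 8 24
f 36 24 7
f 37 24 36
f 8 23 28
f 23 2 25
f 28 25 9
f 23 25 28
f 4 30 16
f 30 10 31
f 16 31 5
f 30 31 16
f 4 16 14
f 16 5 15
f 14 15 3
f 16 15 14
f 4 14 21
f 14 3 20
f 21 20 7
f 14 20 21
f 4 21 26
f 21 7 27
f 26 27 9
f 21 27 26
f 4 26 30
f 26 9 33
f 30 33 10
f 26 33 30
f 5 31 19
f 31 10 32
f 19 32 6
f 31 32 19
f 3 15 39
f 15 5 40
f 39 40 12
f 15 40 39
f 7 20 36
f 20 3 35
f 36 35 11
f 20 35 36
f 9 27 28
f 27 7 24
f 28 24 8
f 27 24 28
f 10 33 29
f 33 9 25
f 29 25 2
f 33 25 29
f 44 46 43
f 47 44 43
f 43 46 45
f 45 47 43
f 44 50 46
f 48 44 47
f 48 50 44
f 46 50 45
f 49 47 45
f 45 50 49
f 49 48 47
f 50 48 49
f 52 54 51
f 55 52 51
f 51 54 53
f 53 55 51
f 52 58 54
f 56 52 55
f 56 58 52
f 54 58 53
f 57 55 53
f 53 58 57
f 57 56 55
f 58 56 57



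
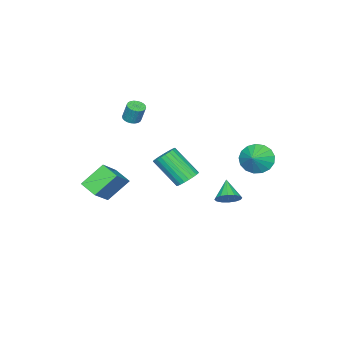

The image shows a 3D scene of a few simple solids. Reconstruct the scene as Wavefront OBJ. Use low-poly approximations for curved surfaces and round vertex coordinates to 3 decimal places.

v -0.282 3.796 0.976
v 0.249 3.471 0.259
v 0.622 4.064 1.524
v 0.182 3.908 0.155
v 0.009 4.32 0.239
v -0.231 4.612 0.493
v -0.483 4.716 0.857
v -0.688 4.61 1.248
v -0.801 4.317 1.577
v -0.794 3.905 1.769
v -0.67 3.468 1.779
v -0.457 3.105 1.605
v -0.204 2.901 1.287
v 0.031 2.902 0.898
v 0.195 3.108 0.527
v 0.001 2.285 -2.361
v 0.562 2.178 -1.922
v -0.781 1.635 -1.519
v 0.413 2.501 -1.811
v 0.154 2.766 -1.847
v -0.146 2.902 -2.021
v -0.407 2.873 -2.286
v -0.558 2.687 -2.571
v -0.56 2.392 -2.799
v -0.411 2.069 -2.91
v -0.151 1.804 -2.874
v 0.149 1.667 -2.7
v 0.409 1.696 -2.436
v 0.561 1.883 -2.151
v 2.534 -2.165 -1.313
v 2.369 -3.17 -0.897
v 3.938 -1.926 -0.18
v 3.772 -2.931 0.237
v 3.568 -2.809 -2.457
v 3.402 -3.814 -2.04
v 4.971 -2.57 -1.323
v 4.806 -3.575 -0.907
v 1.131 -3.03 2.486
v 1.549 -3.312 2.562
v 1.607 -2.952 3.589
v 1.189 -2.67 3.514
v 1.629 -3.141 2.497
v 1.686 -2.781 3.525
v 1.632 -2.953 2.431
v 1.69 -2.594 3.459
v 1.56 -2.777 2.374
v 1.617 -2.417 3.401
v 1.422 -2.64 2.333
v 1.479 -2.28 3.361
v 1.239 -2.561 2.316
v 1.297 -2.202 3.344
v 1.041 -2.555 2.325
v 1.098 -2.195 3.352
v 0.856 -2.62 2.358
v 0.914 -2.26 3.386
v 0.713 -2.748 2.411
v 0.771 -2.388 3.438
v 0.634 -2.919 2.475
v 0.691 -2.559 3.503
v 0.63 -3.106 2.541
v 0.688 -2.747 3.569
v 0.703 -3.283 2.599
v 0.76 -2.923 3.626
v 0.841 -3.42 2.639
v 0.898 -3.06 3.667
v 1.023 -3.498 2.656
v 1.081 -3.139 3.684
v 1.222 -3.505 2.648
v 1.279 -3.145 3.675
v 1.406 -3.44 2.614
v 1.464 -3.08 3.642
v 1.844 1.01 -0.448
v 2.144 0.558 -0.906
v 2.316 -0.802 0.55
v 2.016 -0.35 1.008
v 2.366 0.691 -0.808
v 2.539 -0.669 0.648
v 2.509 0.873 -0.655
v 2.681 -0.487 0.801
v 2.55 1.075 -0.471
v 2.723 -0.285 0.985
v 2.484 1.268 -0.283
v 2.657 -0.092 1.173
v 2.321 1.421 -0.12
v 2.493 0.061 1.336
v 2.085 1.512 -0.008
v 2.257 0.152 1.448
v 1.812 1.527 0.038
v 1.984 0.166 1.494
v 1.544 1.462 0.01
v 1.716 0.102 1.466
v 1.321 1.329 -0.088
v 1.494 -0.031 1.368
v 1.179 1.147 -0.241
v 1.351 -0.213 1.215
v 1.137 0.945 -0.425
v 1.31 -0.415 1.031
v 1.203 0.752 -0.613
v 1.376 -0.608 0.843
v 1.367 0.599 -0.776
v 1.539 -0.761 0.68
v 1.603 0.508 -0.888
v 1.775 -0.852 0.568
v 1.876 0.494 -0.934
v 2.048 -0.867 0.522
f 2 1 4
f 2 4 3
f 4 1 5
f 4 5 3
f 5 1 6
f 5 6 3
f 6 1 7
f 6 7 3
f 7 1 8
f 7 8 3
f 8 1 9
f 8 9 3
f 9 1 10
f 9 10 3
f 10 1 11
f 10 11 3
f 11 1 12
f 11 12 3
f 12 1 13
f 12 13 3
f 13 1 14
f 13 14 3
f 14 1 15
f 14 15 3
f 15 1 2
f 15 2 3
f 17 16 19
f 17 19 18
f 19 16 20
f 19 20 18
f 20 16 21
f 20 21 18
f 21 16 22
f 21 22 18
f 22 16 23
f 22 23 18
f 23 16 24
f 23 24 18
f 24 16 25
f 24 25 18
f 25 16 26
f 25 26 18
f 26 16 27
f 26 27 18
f 27 16 28
f 27 28 18
f 28 16 29
f 28 29 18
f 29 16 17
f 29 17 18
f 31 33 30
f 34 31 30
f 30 33 32
f 32 34 30
f 31 37 33
f 35 31 34
f 35 37 31
f 33 37 32
f 36 34 32
f 32 37 36
f 36 35 34
f 37 35 36
f 39 38 42
f 39 42 40
f 40 42 43
f 40 43 41
f 42 38 44
f 42 44 43
f 43 44 45
f 43 45 41
f 44 38 46
f 44 46 45
f 45 46 47
f 45 47 41
f 46 38 48
f 46 48 47
f 47 48 49
f 47 49 41
f 48 38 50
f 48 50 49
f 49 50 51
f 49 51 41
f 50 38 52
f 50 52 51
f 51 52 53
f 51 53 41
f 52 38 54
f 52 54 53
f 53 54 55
f 53 55 41
f 54 38 56
f 54 56 55
f 55 56 57
f 55 57 41
f 56 38 58
f 56 58 57
f 57 58 59
f 57 59 41
f 58 38 60
f 58 60 59
f 59 60 61
f 59 61 41
f 60 38 62
f 60 62 61
f 61 62 63
f 61 63 41
f 62 38 64
f 62 64 63
f 63 64 65
f 63 65 41
f 64 38 66
f 64 66 65
f 65 66 67
f 65 67 41
f 66 38 68
f 66 68 67
f 67 68 69
f 67 69 41
f 68 38 70
f 68 70 69
f 69 70 71
f 69 71 41
f 70 38 39
f 70 39 71
f 71 39 40
f 71 40 41
f 73 72 76
f 73 76 74
f 74 76 77
f 74 77 75
f 76 72 78
f 76 78 77
f 77 78 79
f 77 79 75
f 78 72 80
f 78 80 79
f 79 80 81
f 79 81 75
f 80 72 82
f 80 82 81
f 81 82 83
f 81 83 75
f 82 72 84
f 82 84 83
f 83 84 85
f 83 85 75
f 84 72 86
f 84 86 85
f 85 86 87
f 85 87 75
f 86 72 88
f 86 88 87
f 87 88 89
f 87 89 75
f 88 72 90
f 88 90 89
f 89 90 91
f 89 91 75
f 90 72 92
f 90 92 91
f 91 92 93
f 91 93 75
f 92 72 94
f 92 94 93
f 93 94 95
f 93 95 75
f 94 72 96
f 94 96 95
f 95 96 97
f 95 97 75
f 96 72 98
f 96 98 97
f 97 98 99
f 97 99 75
f 98 72 100
f 98 100 99
f 99 100 101
f 99 101 75
f 100 72 102
f 100 102 101
f 101 102 103
f 101 103 75
f 102 72 104
f 102 104 103
f 103 104 105
f 103 105 75
f 104 72 73
f 104 73 105
f 105 73 74
f 105 74 75



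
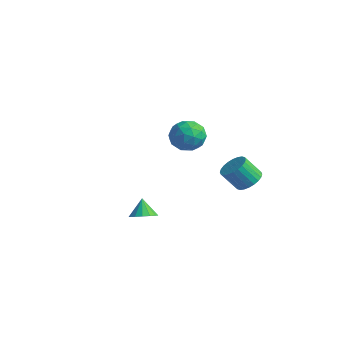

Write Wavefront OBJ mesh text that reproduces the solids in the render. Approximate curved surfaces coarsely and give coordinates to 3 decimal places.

v 0.495 3.413 3.779
v 1.275 2.49 3.801
v -0.995 2.15 3.659
v -0.215 1.227 3.681
v -0.377 1.905 4.669
v 0.544 2.685 4.743
v -0.264 1.955 2.717
v 0.657 2.735 2.791
v 0.807 1.589 3.144
v 0.736 1.558 4.351
v -0.456 3.082 3.109
v -0.527 3.051 4.316
v 1.016 3.062 3.8
v -0.736 1.578 3.66
v -0.831 1.976 4.241
v -0.373 1.434 4.254
v 0.586 3.177 4.354
v 1.044 2.634 4.367
v 0.073 2.291 4.878
v -0.764 2.006 3.093
v -0.306 1.463 3.106
v 0.653 3.206 3.206
v 1.111 2.664 3.219
v 0.207 2.349 2.582
v 1.199 1.99 3.427
v 0.323 1.248 3.357
v 0.295 1.676 2.79
v 0.836 2.134 2.834
v 1.158 1.972 4.136
v 0.282 1.229 4.066
v 0.186 1.628 4.647
v 0.728 2.086 4.69
v 0.882 1.442 3.751
v -0.002 3.411 3.394
v -0.878 2.668 3.324
v -0.448 2.554 2.77
v 0.094 3.012 2.813
v -0.043 3.392 4.103
v -0.919 2.65 4.033
v -0.556 2.506 4.626
v -0.015 2.964 4.67
v -0.602 3.198 3.709
v 3.973 -4.009 0.858
v 4.697 -3.706 1.129
v 3.427 -3.671 1.942
v 4.506 -3.376 0.93
v 4.172 -3.217 0.711
v 3.785 -3.269 0.532
v 3.448 -3.52 0.441
v 3.252 -3.902 0.461
v 3.25 -4.312 0.588
v 3.441 -4.642 0.787
v 3.775 -4.801 1.005
v 4.162 -4.749 1.184
v 4.498 -4.498 1.275
v 4.694 -4.116 1.255
v 3.701 4.092 0.816
v 4.162 3.308 0.543
v 3.58 2.524 1.81
v 3.119 3.308 2.084
v 4.416 3.47 0.759
v 3.834 2.685 2.027
v 4.561 3.726 0.985
v 3.979 2.941 2.252
v 4.575 4.038 1.184
v 3.993 3.253 2.451
v 4.456 4.358 1.328
v 3.874 3.574 2.595
v 4.222 4.638 1.394
v 3.64 3.854 2.661
v 3.909 4.835 1.371
v 3.327 4.05 2.639
v 3.564 4.918 1.265
v 2.982 4.134 2.532
v 3.24 4.876 1.09
v 2.658 4.092 2.357
v 2.986 4.715 0.873
v 2.404 3.93 2.141
v 2.841 4.459 0.648
v 2.259 3.674 1.915
v 2.827 4.147 0.449
v 2.245 3.362 1.716
v 2.946 3.826 0.305
v 2.364 3.042 1.572
v 3.18 3.546 0.239
v 2.598 2.762 1.506
v 3.493 3.35 0.261
v 2.911 2.565 1.529
v 3.838 3.266 0.368
v 3.256 2.482 1.635
f 1 38 17
f 38 12 41
f 17 41 6
f 38 41 17
f 1 17 13
f 17 6 18
f 13 18 2
f 17 18 13
f 1 13 22
f 13 2 23
f 22 23 8
f 13 23 22
f 1 22 34
f 22 8 37
f 34 37 11
f 22 37 34
f 1 34 38
f 34 11 42
f 38 42 12
f 34 42 38
f 2 18 29
f 18 6 32
f 29 32 10
f 18 32 29
f 6 41 19
f 41 12 40
f 19 40 5
f 41 40 19
f 12 42 39
f 42 11 35
f 39 35 3
f 42 35 39
f 11 37 36
f 37 8 24
f 36 24 7
f 37 24 36
f 8 23 28
f 23 2 25
f 28 25 9
f 23 25 28
f 4 30 16
f 30 10 31
f 16 31 5
f 30 31 16
f 4 16 14
f 16 5 15
f 14 15 3
f 16 15 14
f 4 14 21
f 14 3 20
f 21 20 7
f 14 20 21
f 4 21 26
f 21 7 27
f 26 27 9
f 21 27 26
f 4 26 30
f 26 9 33
f 30 33 10
f 26 33 30
f 5 31 19
f 31 10 32
f 19 32 6
f 31 32 19
f 3 15 39
f 15 5 40
f 39 40 12
f 15 40 39
f 7 20 36
f 20 3 35
f 36 35 11
f 20 35 36
f 9 27 28
f 27 7 24
f 28 24 8
f 27 24 28
f 10 33 29
f 33 9 25
f 29 25 2
f 33 25 29
f 44 43 46
f 44 46 45
f 46 43 47
f 46 47 45
f 47 43 48
f 47 48 45
f 48 43 49
f 48 49 45
f 49 43 50
f 49 50 45
f 50 43 51
f 50 51 45
f 51 43 52
f 51 52 45
f 52 43 53
f 52 53 45
f 53 43 54
f 53 54 45
f 54 43 55
f 54 55 45
f 55 43 56
f 55 56 45
f 56 43 44
f 56 44 45
f 58 57 61
f 58 61 59
f 59 61 62
f 59 62 60
f 61 57 63
f 61 63 62
f 62 63 64
f 62 64 60
f 63 57 65
f 63 65 64
f 64 65 66
f 64 66 60
f 65 57 67
f 65 67 66
f 66 67 68
f 66 68 60
f 67 57 69
f 67 69 68
f 68 69 70
f 68 70 60
f 69 57 71
f 69 71 70
f 70 71 72
f 70 72 60
f 71 57 73
f 71 73 72
f 72 73 74
f 72 74 60
f 73 57 75
f 73 75 74
f 74 75 76
f 74 76 60
f 75 57 77
f 75 77 76
f 76 77 78
f 76 78 60
f 77 57 79
f 77 79 78
f 78 79 80
f 78 80 60
f 79 57 81
f 79 81 80
f 80 81 82
f 80 82 60
f 81 57 83
f 81 83 82
f 82 83 84
f 82 84 60
f 83 57 85
f 83 85 84
f 84 85 86
f 84 86 60
f 85 57 87
f 85 87 86
f 86 87 88
f 86 88 60
f 87 57 89
f 87 89 88
f 88 89 90
f 88 90 60
f 89 57 58
f 89 58 90
f 90 58 59
f 90 59 60



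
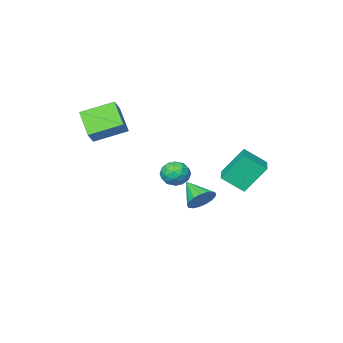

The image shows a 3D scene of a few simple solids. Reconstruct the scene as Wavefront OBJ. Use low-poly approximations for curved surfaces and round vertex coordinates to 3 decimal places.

v 3.119 -3.834 1.857
v 2.713 -5.477 3.1
v 1.379 -2.795 2.662
v 0.973 -4.439 3.905
v 3.707 -3.421 2.595
v 3.301 -5.065 3.838
v 1.967 -2.383 3.4
v 1.561 -4.026 4.643
v -2.516 0.918 -0.154
v -3.682 1.455 1.533
v -3.508 1.797 -1.12
v -4.674 2.335 0.567
v -1.266 2.665 0.153
v -2.432 3.203 1.84
v -2.258 3.545 -0.813
v -3.424 4.082 0.874
v 0.078 0.806 -0.655
v 0.916 0.539 -0.334
v -0.596 -0.099 0.354
v 0.242 -0.366 0.675
v -0.06 0.508 0.823
v 0.357 1.067 0.199
v -0.037 -0.627 -0.179
v 0.38 -0.068 -0.803
v 0.845 -0.346 -0.04
v 0.831 0.355 0.579
v -0.511 0.085 -0.559
v -0.525 0.786 0.06
v 0.556 0.752 -0.583
v -0.236 -0.312 0.603
v -0.414 0.202 0.69
v 0.079 0.045 0.879
v 0.228 1.062 -0.27
v 0.72 0.906 -0.081
v 0.147 0.887 0.599
v -0.4 -0.466 0.101
v 0.092 -0.622 0.29
v 0.241 0.395 -0.859
v 0.734 0.238 -0.67
v 0.173 -0.447 -0.579
v 1.007 0.075 -0.222
v 0.61 -0.457 0.372
v 0.447 -0.611 -0.131
v 0.692 -0.282 -0.497
v 0.999 0.487 0.142
v 0.602 -0.045 0.736
v 0.425 0.469 0.822
v 0.67 0.797 0.456
v 0.957 -0.033 0.315
v -0.282 0.485 -0.716
v -0.679 -0.047 -0.122
v -0.35 -0.357 -0.436
v -0.105 -0.029 -0.802
v -0.29 0.897 -0.352
v -0.687 0.365 0.242
v -0.372 0.722 0.517
v -0.127 1.051 0.151
v -0.637 0.473 -0.295
v -3.236 -2.165 -3.639
v -2.443 -1.804 -3.167
v -3.144 -3.695 -2.621
v -2.809 -1.653 -2.907
v -3.272 -1.619 -2.814
v -3.727 -1.71 -2.91
v -4.07 -1.905 -3.173
v -4.221 -2.16 -3.542
v -4.147 -2.416 -3.934
v -3.864 -2.614 -4.258
v -3.437 -2.71 -4.44
v -2.964 -2.68 -4.439
v -2.553 -2.533 -4.254
v -2.299 -2.301 -3.928
v -2.259 -2.038 -3.536
f 2 4 1
f 5 2 1
f 1 4 3
f 3 5 1
f 2 8 4
f 6 2 5
f 6 8 2
f 4 8 3
f 7 5 3
f 3 8 7
f 7 6 5
f 8 6 7
f 10 12 9
f 13 10 9
f 9 12 11
f 11 13 9
f 10 16 12
f 14 10 13
f 14 16 10
f 12 16 11
f 15 13 11
f 11 16 15
f 15 14 13
f 16 14 15
f 17 54 33
f 54 28 57
f 33 57 22
f 54 57 33
f 17 33 29
f 33 22 34
f 29 34 18
f 33 34 29
f 17 29 38
f 29 18 39
f 38 39 24
f 29 39 38
f 17 38 50
f 38 24 53
f 50 53 27
f 38 53 50
f 17 50 54
f 50 27 58
f 54 58 28
f 50 58 54
f 18 34 45
f 34 22 48
f 45 48 26
f 34 48 45
f 22 57 35
f 57 28 56
f 35 56 21
f 57 56 35
f 28 58 55
f 58 27 51
f 55 51 19
f 58 51 55
f 27 53 52
f 53 24 40
f 52 40 23
f 53 40 52
f 24 39 44
f 39 18 41
f 44 41 25
f 39 41 44
f 20 46 32
f 46 26 47
f 32 47 21
f 46 47 32
f 20 32 30
f 32 21 31
f 30 31 19
f 32 31 30
f 20 30 37
f 30 19 36
f 37 36 23
f 30 36 37
f 20 37 42
f 37 23 43
f 42 43 25
f 37 43 42
f 20 42 46
f 42 25 49
f 46 49 26
f 42 49 46
f 21 47 35
f 47 26 48
f 35 48 22
f 47 48 35
f 19 31 55
f 31 21 56
f 55 56 28
f 31 56 55
f 23 36 52
f 36 19 51
f 52 51 27
f 36 51 52
f 25 43 44
f 43 23 40
f 44 40 24
f 43 40 44
f 26 49 45
f 49 25 41
f 45 41 18
f 49 41 45
f 60 59 62
f 60 62 61
f 62 59 63
f 62 63 61
f 63 59 64
f 63 64 61
f 64 59 65
f 64 65 61
f 65 59 66
f 65 66 61
f 66 59 67
f 66 67 61
f 67 59 68
f 67 68 61
f 68 59 69
f 68 69 61
f 69 59 70
f 69 70 61
f 70 59 71
f 70 71 61
f 71 59 72
f 71 72 61
f 72 59 73
f 72 73 61
f 73 59 60
f 73 60 61



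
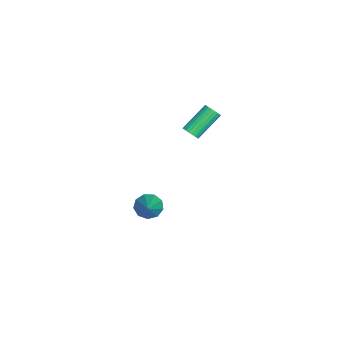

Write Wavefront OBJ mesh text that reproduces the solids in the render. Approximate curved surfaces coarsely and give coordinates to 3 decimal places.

v -2.923 -2.361 -4.245
v -2.446 -2.385 -4.874
v -1.217 -2.299 -2.955
v -2.561 -1.872 -4.748
v -2.844 -1.588 -4.387
v -3.165 -1.666 -3.959
v -3.373 -2.069 -3.665
v -3.37 -2.609 -3.642
v -3.158 -3.033 -3.902
v -2.837 -3.143 -4.322
v -2.555 -2.887 -4.706
v -2.376 -0.183 2.147
v -2.119 0.217 1.962
v -3.026 1.322 3.087
v -3.284 0.923 3.273
v -2.277 0.212 1.84
v -3.184 1.318 2.965
v -2.449 0.147 1.765
v -3.356 1.253 2.89
v -2.61 0.031 1.748
v -3.517 1.137 2.873
v -2.736 -0.116 1.792
v -3.643 0.99 2.917
v -2.807 -0.274 1.89
v -3.714 0.832 3.015
v -2.813 -0.418 2.027
v -3.72 0.688 3.152
v -2.752 -0.527 2.183
v -3.659 0.579 3.308
v -2.634 -0.582 2.333
v -3.541 0.523 3.458
v -2.476 -0.578 2.455
v -3.383 0.528 3.58
v -2.304 -0.513 2.53
v -3.211 0.593 3.655
v -2.143 -0.397 2.547
v -3.05 0.709 3.672
v -2.017 -0.25 2.503
v -2.924 0.856 3.628
v -1.946 -0.092 2.405
v -2.853 1.014 3.53
v -1.94 0.052 2.268
v -2.847 1.158 3.393
v -2.001 0.161 2.112
v -2.908 1.267 3.237
f 2 1 4
f 2 4 3
f 4 1 5
f 4 5 3
f 5 1 6
f 5 6 3
f 6 1 7
f 6 7 3
f 7 1 8
f 7 8 3
f 8 1 9
f 8 9 3
f 9 1 10
f 9 10 3
f 10 1 11
f 10 11 3
f 11 1 2
f 11 2 3
f 13 12 16
f 13 16 14
f 14 16 17
f 14 17 15
f 16 12 18
f 16 18 17
f 17 18 19
f 17 19 15
f 18 12 20
f 18 20 19
f 19 20 21
f 19 21 15
f 20 12 22
f 20 22 21
f 21 22 23
f 21 23 15
f 22 12 24
f 22 24 23
f 23 24 25
f 23 25 15
f 24 12 26
f 24 26 25
f 25 26 27
f 25 27 15
f 26 12 28
f 26 28 27
f 27 28 29
f 27 29 15
f 28 12 30
f 28 30 29
f 29 30 31
f 29 31 15
f 30 12 32
f 30 32 31
f 31 32 33
f 31 33 15
f 32 12 34
f 32 34 33
f 33 34 35
f 33 35 15
f 34 12 36
f 34 36 35
f 35 36 37
f 35 37 15
f 36 12 38
f 36 38 37
f 37 38 39
f 37 39 15
f 38 12 40
f 38 40 39
f 39 40 41
f 39 41 15
f 40 12 42
f 40 42 41
f 41 42 43
f 41 43 15
f 42 12 44
f 42 44 43
f 43 44 45
f 43 45 15
f 44 12 13
f 44 13 45
f 45 13 14
f 45 14 15



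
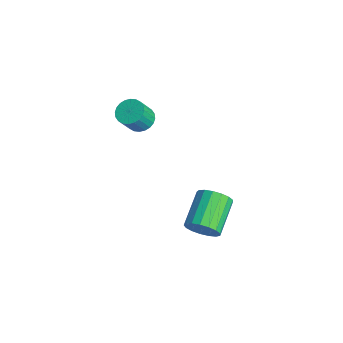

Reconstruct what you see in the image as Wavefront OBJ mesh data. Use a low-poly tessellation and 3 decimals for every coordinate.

v -1.947 -2.723 2.481
v -1.237 -2.763 2.241
v -0.904 -3.437 3.338
v -1.613 -3.397 3.579
v -1.232 -2.513 2.393
v -0.899 -3.187 3.49
v -1.336 -2.295 2.559
v -1.002 -2.969 3.656
v -1.533 -2.142 2.712
v -1.199 -2.816 3.809
v -1.792 -2.078 2.831
v -1.459 -2.751 3.928
v -2.076 -2.112 2.896
v -1.742 -2.785 3.993
v -2.339 -2.239 2.898
v -2.006 -2.912 3.995
v -2.543 -2.439 2.837
v -2.209 -3.113 3.934
v -2.656 -2.683 2.722
v -2.323 -3.357 3.819
v -2.661 -2.933 2.57
v -2.328 -3.607 3.667
v -2.558 -3.151 2.404
v -2.224 -3.825 3.501
v -2.361 -3.304 2.251
v -2.027 -3.978 3.348
v -2.101 -3.369 2.132
v -1.768 -4.042 3.229
v -1.818 -3.335 2.067
v -1.484 -4.008 3.164
v -1.554 -3.208 2.065
v -1.221 -3.881 3.162
v -1.351 -3.007 2.126
v -1.017 -3.681 3.223
v 4.494 -2.119 -0.37
v 5.035 -2.02 0.317
v 3.706 -0.863 1.197
v 3.166 -0.961 0.51
v 5.141 -1.704 0.06
v 3.812 -0.546 0.94
v 5.098 -1.483 -0.296
v 3.769 -0.325 0.584
v 4.917 -1.407 -0.669
v 3.588 -0.249 0.211
v 4.639 -1.495 -0.973
v 3.31 -0.337 -0.093
v 4.328 -1.725 -1.139
v 2.999 -0.567 -0.259
v 4.055 -2.046 -1.129
v 2.727 -0.888 -0.249
v 3.883 -2.383 -0.945
v 2.554 -1.225 -0.065
v 3.851 -2.66 -0.63
v 2.522 -1.502 0.251
v 3.966 -2.813 -0.254
v 2.637 -1.655 0.626
v 4.202 -2.807 0.094
v 2.874 -1.649 0.974
v 4.505 -2.643 0.337
v 3.177 -1.485 1.217
v 4.806 -2.359 0.417
v 3.477 -1.202 1.297
f 2 1 5
f 2 5 3
f 3 5 6
f 3 6 4
f 5 1 7
f 5 7 6
f 6 7 8
f 6 8 4
f 7 1 9
f 7 9 8
f 8 9 10
f 8 10 4
f 9 1 11
f 9 11 10
f 10 11 12
f 10 12 4
f 11 1 13
f 11 13 12
f 12 13 14
f 12 14 4
f 13 1 15
f 13 15 14
f 14 15 16
f 14 16 4
f 15 1 17
f 15 17 16
f 16 17 18
f 16 18 4
f 17 1 19
f 17 19 18
f 18 19 20
f 18 20 4
f 19 1 21
f 19 21 20
f 20 21 22
f 20 22 4
f 21 1 23
f 21 23 22
f 22 23 24
f 22 24 4
f 23 1 25
f 23 25 24
f 24 25 26
f 24 26 4
f 25 1 27
f 25 27 26
f 26 27 28
f 26 28 4
f 27 1 29
f 27 29 28
f 28 29 30
f 28 30 4
f 29 1 31
f 29 31 30
f 30 31 32
f 30 32 4
f 31 1 33
f 31 33 32
f 32 33 34
f 32 34 4
f 33 1 2
f 33 2 34
f 34 2 3
f 34 3 4
f 36 35 39
f 36 39 37
f 37 39 40
f 37 40 38
f 39 35 41
f 39 41 40
f 40 41 42
f 40 42 38
f 41 35 43
f 41 43 42
f 42 43 44
f 42 44 38
f 43 35 45
f 43 45 44
f 44 45 46
f 44 46 38
f 45 35 47
f 45 47 46
f 46 47 48
f 46 48 38
f 47 35 49
f 47 49 48
f 48 49 50
f 48 50 38
f 49 35 51
f 49 51 50
f 50 51 52
f 50 52 38
f 51 35 53
f 51 53 52
f 52 53 54
f 52 54 38
f 53 35 55
f 53 55 54
f 54 55 56
f 54 56 38
f 55 35 57
f 55 57 56
f 56 57 58
f 56 58 38
f 57 35 59
f 57 59 58
f 58 59 60
f 58 60 38
f 59 35 61
f 59 61 60
f 60 61 62
f 60 62 38
f 61 35 36
f 61 36 62
f 62 36 37
f 62 37 38



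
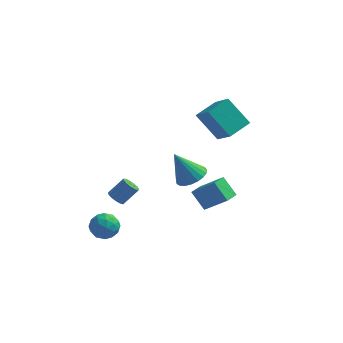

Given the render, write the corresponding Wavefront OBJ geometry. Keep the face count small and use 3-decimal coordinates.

v 2.339 -1.986 -1.276
v 1.517 -1.597 -0.265
v 2.61 -1.075 -1.407
v 1.788 -0.685 -0.396
v 3.672 -2.215 -0.104
v 2.85 -1.825 0.907
v 3.943 -1.303 -0.235
v 3.121 -0.914 0.776
v -3.733 -3.53 -2.728
v -3.387 -2.985 -2.08
v -2.493 -3.375 -3.52
v -2.147 -2.83 -2.872
v -2.265 -3.721 -2.704
v -3.032 -3.817 -2.215
v -2.848 -2.543 -3.385
v -3.615 -2.639 -2.896
v -2.84 -2.375 -2.486
v -2.48 -3.103 -2.065
v -3.4 -3.257 -3.535
v -3.04 -3.985 -3.114
v -3.669 -3.271 -2.334
v -2.211 -3.089 -3.266
v -2.281 -3.613 -3.167
v -2.077 -3.292 -2.786
v -3.46 -3.76 -2.413
v -3.257 -3.44 -2.033
v -2.598 -3.872 -2.4
v -2.623 -2.92 -3.567
v -2.42 -2.6 -3.187
v -3.803 -3.068 -2.814
v -3.599 -2.747 -2.433
v -3.282 -2.488 -3.2
v -3.144 -2.592 -2.192
v -2.415 -2.501 -2.658
v -2.827 -2.332 -2.96
v -3.278 -2.389 -2.672
v -2.933 -3.02 -1.945
v -2.204 -2.929 -2.411
v -2.273 -3.453 -2.312
v -2.724 -3.509 -2.024
v -2.611 -2.661 -2.184
v -3.676 -3.431 -3.189
v -2.947 -3.34 -3.655
v -3.156 -2.851 -3.576
v -3.607 -2.907 -3.288
v -3.465 -3.859 -2.942
v -2.736 -3.768 -3.408
v -2.602 -3.971 -2.928
v -3.053 -4.028 -2.64
v -3.269 -3.699 -3.416
v -2.865 -1.224 -1.882
v -2.607 -0.887 -2.278
v -1.877 -0.36 -1.354
v -2.135 -0.696 -0.958
v -2.866 -0.72 -2.169
v -2.136 -0.192 -1.245
v -3.124 -0.712 -1.969
v -2.394 -0.185 -1.045
v -3.3 -0.867 -1.741
v -2.57 -0.34 -0.818
v -3.338 -1.135 -1.558
v -2.608 -0.608 -0.635
v -3.226 -1.431 -1.478
v -2.496 -0.904 -0.554
v -2.999 -1.662 -1.526
v -2.269 -1.134 -0.602
v -2.729 -1.753 -1.687
v -2 -1.226 -0.763
v -2.503 -1.676 -1.91
v -1.773 -1.149 -0.986
v -2.391 -1.455 -2.124
v -1.662 -0.928 -1.2
v -2.43 -1.161 -2.261
v -1.7 -0.634 -1.337
v 1.678 3.628 0.599
v 0.317 3.974 2.148
v 2.512 4.892 1.049
v 1.151 5.238 2.598
v 2.649 2.602 1.682
v 1.288 2.948 3.231
v 3.483 3.866 2.132
v 2.122 4.212 3.681
v 0.13 3.807 -2.964
v 0.74 4.505 -2.564
v -0.85 3.593 -1.096
v 0.421 4.739 -2.705
v 0.051 4.811 -2.891
v -0.305 4.709 -3.089
v -0.586 4.452 -3.266
v -0.743 4.083 -3.39
v -0.749 3.666 -3.441
v -0.603 3.273 -3.409
v -0.33 2.973 -3.301
v 0.022 2.817 -3.134
v 0.393 2.832 -2.937
v 0.718 3.015 -2.745
v 0.942 3.336 -2.591
v 1.026 3.737 -2.502
v 0.954 4.151 -2.492
f 2 4 1
f 5 2 1
f 1 4 3
f 3 5 1
f 2 8 4
f 6 2 5
f 6 8 2
f 4 8 3
f 7 5 3
f 3 8 7
f 7 6 5
f 8 6 7
f 9 46 25
f 46 20 49
f 25 49 14
f 46 49 25
f 9 25 21
f 25 14 26
f 21 26 10
f 25 26 21
f 9 21 30
f 21 10 31
f 30 31 16
f 21 31 30
f 9 30 42
f 30 16 45
f 42 45 19
f 30 45 42
f 9 42 46
f 42 19 50
f 46 50 20
f 42 50 46
f 10 26 37
f 26 14 40
f 37 40 18
f 26 40 37
f 14 49 27
f 49 20 48
f 27 48 13
f 49 48 27
f 20 50 47
f 50 19 43
f 47 43 11
f 50 43 47
f 19 45 44
f 45 16 32
f 44 32 15
f 45 32 44
f 16 31 36
f 31 10 33
f 36 33 17
f 31 33 36
f 12 38 24
f 38 18 39
f 24 39 13
f 38 39 24
f 12 24 22
f 24 13 23
f 22 23 11
f 24 23 22
f 12 22 29
f 22 11 28
f 29 28 15
f 22 28 29
f 12 29 34
f 29 15 35
f 34 35 17
f 29 35 34
f 12 34 38
f 34 17 41
f 38 41 18
f 34 41 38
f 13 39 27
f 39 18 40
f 27 40 14
f 39 40 27
f 11 23 47
f 23 13 48
f 47 48 20
f 23 48 47
f 15 28 44
f 28 11 43
f 44 43 19
f 28 43 44
f 17 35 36
f 35 15 32
f 36 32 16
f 35 32 36
f 18 41 37
f 41 17 33
f 37 33 10
f 41 33 37
f 52 51 55
f 52 55 53
f 53 55 56
f 53 56 54
f 55 51 57
f 55 57 56
f 56 57 58
f 56 58 54
f 57 51 59
f 57 59 58
f 58 59 60
f 58 60 54
f 59 51 61
f 59 61 60
f 60 61 62
f 60 62 54
f 61 51 63
f 61 63 62
f 62 63 64
f 62 64 54
f 63 51 65
f 63 65 64
f 64 65 66
f 64 66 54
f 65 51 67
f 65 67 66
f 66 67 68
f 66 68 54
f 67 51 69
f 67 69 68
f 68 69 70
f 68 70 54
f 69 51 71
f 69 71 70
f 70 71 72
f 70 72 54
f 71 51 73
f 71 73 72
f 72 73 74
f 72 74 54
f 73 51 52
f 73 52 74
f 74 52 53
f 74 53 54
f 76 78 75
f 79 76 75
f 75 78 77
f 77 79 75
f 76 82 78
f 80 76 79
f 80 82 76
f 78 82 77
f 81 79 77
f 77 82 81
f 81 80 79
f 82 80 81
f 84 83 86
f 84 86 85
f 86 83 87
f 86 87 85
f 87 83 88
f 87 88 85
f 88 83 89
f 88 89 85
f 89 83 90
f 89 90 85
f 90 83 91
f 90 91 85
f 91 83 92
f 91 92 85
f 92 83 93
f 92 93 85
f 93 83 94
f 93 94 85
f 94 83 95
f 94 95 85
f 95 83 96
f 95 96 85
f 96 83 97
f 96 97 85
f 97 83 98
f 97 98 85
f 98 83 99
f 98 99 85
f 99 83 84
f 99 84 85



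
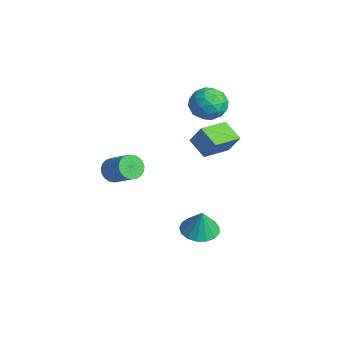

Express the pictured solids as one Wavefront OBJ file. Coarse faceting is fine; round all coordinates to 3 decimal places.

v -0.428 0.465 1.716
v -0.018 0.779 2.595
v -0.899 1.821 1.45
v -0.489 2.136 2.33
v 0.489 0.684 1.21
v 0.899 0.999 2.09
v 0.018 2.041 0.945
v 0.428 2.355 1.824
v -1.538 1.381 3.499
v -1.093 1.795 2.858
v -0.307 1.085 4.162
v 0.138 1.499 3.521
v -0.368 1.962 4.078
v -1.129 2.145 3.668
v -0.271 0.735 3.352
v -1.032 0.918 2.942
v -0.31 1.395 2.767
v -0.37 2.154 3.216
v -1.03 0.726 3.804
v -1.09 1.485 4.253
v -1.423 1.614 3.12
v 0.023 1.266 3.9
v -0.274 1.539 4.227
v -0.012 1.782 3.85
v -1.444 1.82 3.596
v -1.183 2.063 3.219
v -0.757 2.161 3.936
v -0.217 0.817 3.801
v 0.044 1.06 3.424
v -1.388 1.098 3.17
v -1.126 1.341 2.793
v -0.643 0.719 3.084
v -0.702 1.622 2.69
v 0.022 1.449 3.08
v -0.219 0.999 2.981
v -0.666 1.107 2.74
v -0.737 2.068 2.954
v -0.013 1.894 3.344
v -0.311 2.167 3.671
v -0.758 2.274 3.43
v -0.277 1.834 2.9
v -1.387 0.986 3.676
v -0.663 0.812 4.066
v -0.642 0.606 3.59
v -1.089 0.713 3.349
v -1.422 1.431 3.94
v -0.698 1.258 4.33
v -0.734 1.773 4.28
v -1.181 1.881 4.039
v -1.123 1.046 4.12
v -0.567 -2.858 0.783
v -0.187 -3.013 0.332
v 0.867 -2.678 1.106
v 0.487 -2.522 1.557
v -0.229 -2.768 0.284
v 0.825 -2.433 1.057
v -0.33 -2.538 0.321
v 0.725 -2.203 1.094
v -0.472 -2.364 0.439
v 0.583 -2.028 1.212
v -0.63 -2.274 0.616
v 0.425 -1.939 1.389
v -0.777 -2.286 0.822
v 0.278 -1.951 1.595
v -0.888 -2.397 1.021
v 0.166 -2.061 1.794
v -0.944 -2.587 1.18
v 0.111 -2.251 1.953
v -0.934 -2.824 1.269
v 0.12 -2.488 2.043
v -0.861 -3.067 1.275
v 0.193 -2.731 2.048
v -0.738 -3.273 1.196
v 0.317 -2.938 1.969
v -0.584 -3.408 1.046
v 0.47 -3.073 1.819
v -0.428 -3.448 0.85
v 0.626 -3.113 1.623
v -0.296 -3.385 0.642
v 0.759 -3.05 1.415
v -0.211 -3.232 0.459
v 0.844 -2.897 1.232
v 1.614 -0.034 -2.282
v 2.137 0.602 -2.387
v 1.866 -0.046 -1.098
v 1.789 0.777 -2.311
v 1.4 0.766 -2.228
v 1.061 0.572 -2.158
v 0.848 0.24 -2.116
v 0.811 -0.156 -2.112
v 0.957 -0.523 -2.147
v 1.254 -0.779 -2.213
v 1.634 -0.864 -2.294
v 2.009 -0.758 -2.373
v 2.293 -0.487 -2.431
v 2.422 -0.112 -2.455
v 2.366 0.281 -2.439
f 2 4 1
f 5 2 1
f 1 4 3
f 3 5 1
f 2 8 4
f 6 2 5
f 6 8 2
f 4 8 3
f 7 5 3
f 3 8 7
f 7 6 5
f 8 6 7
f 9 46 25
f 46 20 49
f 25 49 14
f 46 49 25
f 9 25 21
f 25 14 26
f 21 26 10
f 25 26 21
f 9 21 30
f 21 10 31
f 30 31 16
f 21 31 30
f 9 30 42
f 30 16 45
f 42 45 19
f 30 45 42
f 9 42 46
f 42 19 50
f 46 50 20
f 42 50 46
f 10 26 37
f 26 14 40
f 37 40 18
f 26 40 37
f 14 49 27
f 49 20 48
f 27 48 13
f 49 48 27
f 20 50 47
f 50 19 43
f 47 43 11
f 50 43 47
f 19 45 44
f 45 16 32
f 44 32 15
f 45 32 44
f 16 31 36
f 31 10 33
f 36 33 17
f 31 33 36
f 12 38 24
f 38 18 39
f 24 39 13
f 38 39 24
f 12 24 22
f 24 13 23
f 22 23 11
f 24 23 22
f 12 22 29
f 22 11 28
f 29 28 15
f 22 28 29
f 12 29 34
f 29 15 35
f 34 35 17
f 29 35 34
f 12 34 38
f 34 17 41
f 38 41 18
f 34 41 38
f 13 39 27
f 39 18 40
f 27 40 14
f 39 40 27
f 11 23 47
f 23 13 48
f 47 48 20
f 23 48 47
f 15 28 44
f 28 11 43
f 44 43 19
f 28 43 44
f 17 35 36
f 35 15 32
f 36 32 16
f 35 32 36
f 18 41 37
f 41 17 33
f 37 33 10
f 41 33 37
f 52 51 55
f 52 55 53
f 53 55 56
f 53 56 54
f 55 51 57
f 55 57 56
f 56 57 58
f 56 58 54
f 57 51 59
f 57 59 58
f 58 59 60
f 58 60 54
f 59 51 61
f 59 61 60
f 60 61 62
f 60 62 54
f 61 51 63
f 61 63 62
f 62 63 64
f 62 64 54
f 63 51 65
f 63 65 64
f 64 65 66
f 64 66 54
f 65 51 67
f 65 67 66
f 66 67 68
f 66 68 54
f 67 51 69
f 67 69 68
f 68 69 70
f 68 70 54
f 69 51 71
f 69 71 70
f 70 71 72
f 70 72 54
f 71 51 73
f 71 73 72
f 72 73 74
f 72 74 54
f 73 51 75
f 73 75 74
f 74 75 76
f 74 76 54
f 75 51 77
f 75 77 76
f 76 77 78
f 76 78 54
f 77 51 79
f 77 79 78
f 78 79 80
f 78 80 54
f 79 51 81
f 79 81 80
f 80 81 82
f 80 82 54
f 81 51 52
f 81 52 82
f 82 52 53
f 82 53 54
f 84 83 86
f 84 86 85
f 86 83 87
f 86 87 85
f 87 83 88
f 87 88 85
f 88 83 89
f 88 89 85
f 89 83 90
f 89 90 85
f 90 83 91
f 90 91 85
f 91 83 92
f 91 92 85
f 92 83 93
f 92 93 85
f 93 83 94
f 93 94 85
f 94 83 95
f 94 95 85
f 95 83 96
f 95 96 85
f 96 83 97
f 96 97 85
f 97 83 84
f 97 84 85

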